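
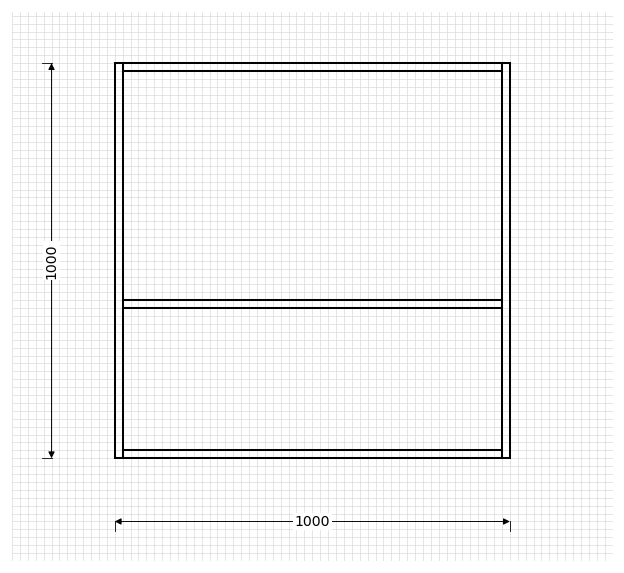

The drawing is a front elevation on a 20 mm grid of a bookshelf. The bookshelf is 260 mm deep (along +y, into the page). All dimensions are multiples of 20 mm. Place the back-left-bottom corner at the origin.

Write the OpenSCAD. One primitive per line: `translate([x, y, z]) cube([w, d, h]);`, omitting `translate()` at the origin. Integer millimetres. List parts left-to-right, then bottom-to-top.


cube([20, 260, 1000]);
translate([20, 0, 0]) cube([960, 260, 20]);
translate([20, 0, 380]) cube([960, 260, 20]);
translate([20, 0, 980]) cube([960, 260, 20]);
translate([980, 0, 0]) cube([20, 260, 1000]);


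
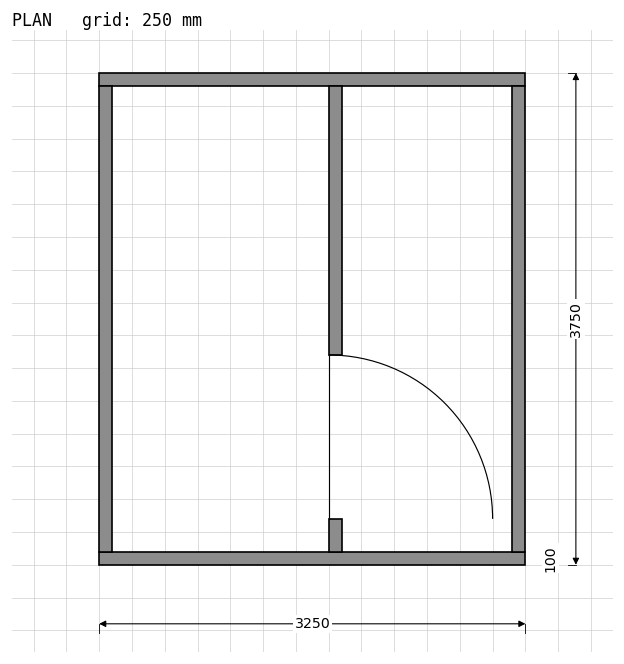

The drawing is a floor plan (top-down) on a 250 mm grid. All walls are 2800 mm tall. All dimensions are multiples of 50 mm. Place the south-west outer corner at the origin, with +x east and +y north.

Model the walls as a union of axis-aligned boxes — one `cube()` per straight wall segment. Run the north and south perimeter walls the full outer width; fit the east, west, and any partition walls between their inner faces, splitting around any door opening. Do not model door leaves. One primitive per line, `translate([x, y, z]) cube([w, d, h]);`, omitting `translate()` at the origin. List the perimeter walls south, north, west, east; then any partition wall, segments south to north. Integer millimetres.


cube([3250, 100, 2800]);
translate([0, 3650, 0]) cube([3250, 100, 2800]);
translate([0, 100, 0]) cube([100, 3550, 2800]);
translate([3150, 100, 0]) cube([100, 3550, 2800]);
translate([1750, 100, 0]) cube([100, 250, 2800]);
translate([1750, 1600, 0]) cube([100, 2050, 2800]);


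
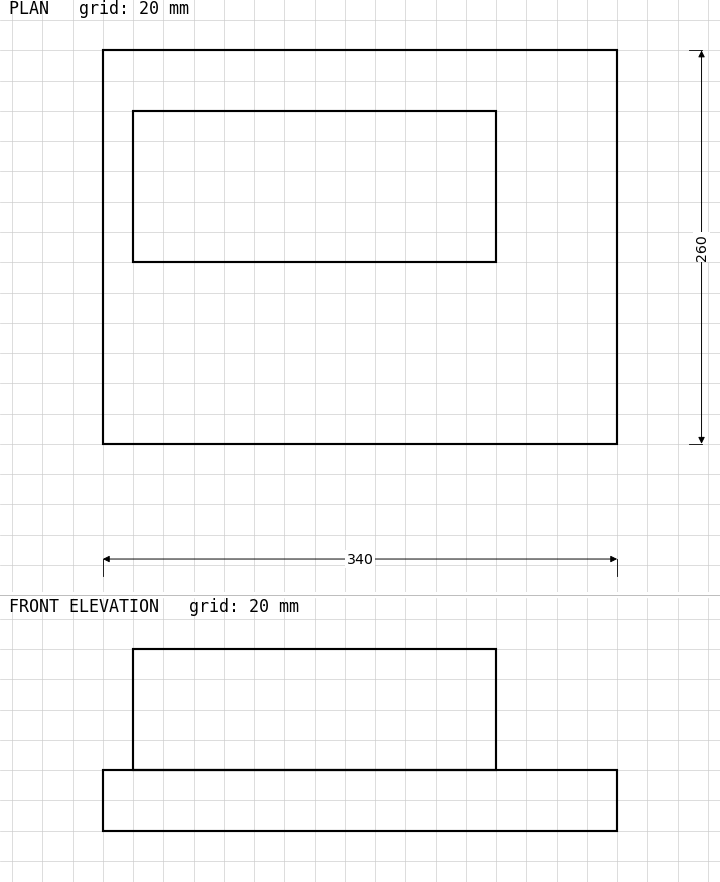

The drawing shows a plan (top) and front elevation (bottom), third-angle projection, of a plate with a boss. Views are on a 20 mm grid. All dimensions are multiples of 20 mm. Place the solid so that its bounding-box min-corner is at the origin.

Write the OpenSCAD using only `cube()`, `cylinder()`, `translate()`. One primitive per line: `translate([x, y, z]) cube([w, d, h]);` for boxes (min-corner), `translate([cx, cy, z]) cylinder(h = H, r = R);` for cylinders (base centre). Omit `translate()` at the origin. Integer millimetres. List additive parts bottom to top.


cube([340, 260, 40]);
translate([20, 120, 40]) cube([240, 100, 80]);


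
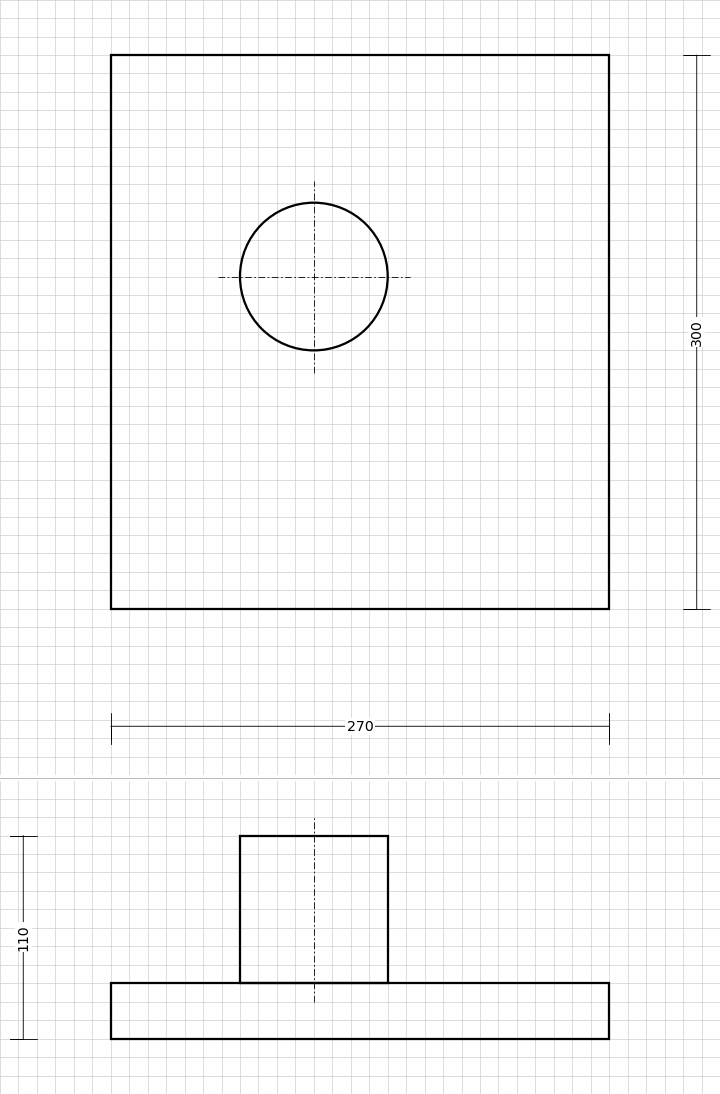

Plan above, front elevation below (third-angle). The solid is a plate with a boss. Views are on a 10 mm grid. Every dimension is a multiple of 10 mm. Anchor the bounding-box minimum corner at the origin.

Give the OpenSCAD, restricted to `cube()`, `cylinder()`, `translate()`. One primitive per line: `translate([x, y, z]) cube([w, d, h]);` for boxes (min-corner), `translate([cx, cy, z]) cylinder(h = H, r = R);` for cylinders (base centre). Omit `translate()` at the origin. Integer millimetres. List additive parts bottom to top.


cube([270, 300, 30]);
translate([110, 180, 30]) cylinder(h = 80, r = 40);


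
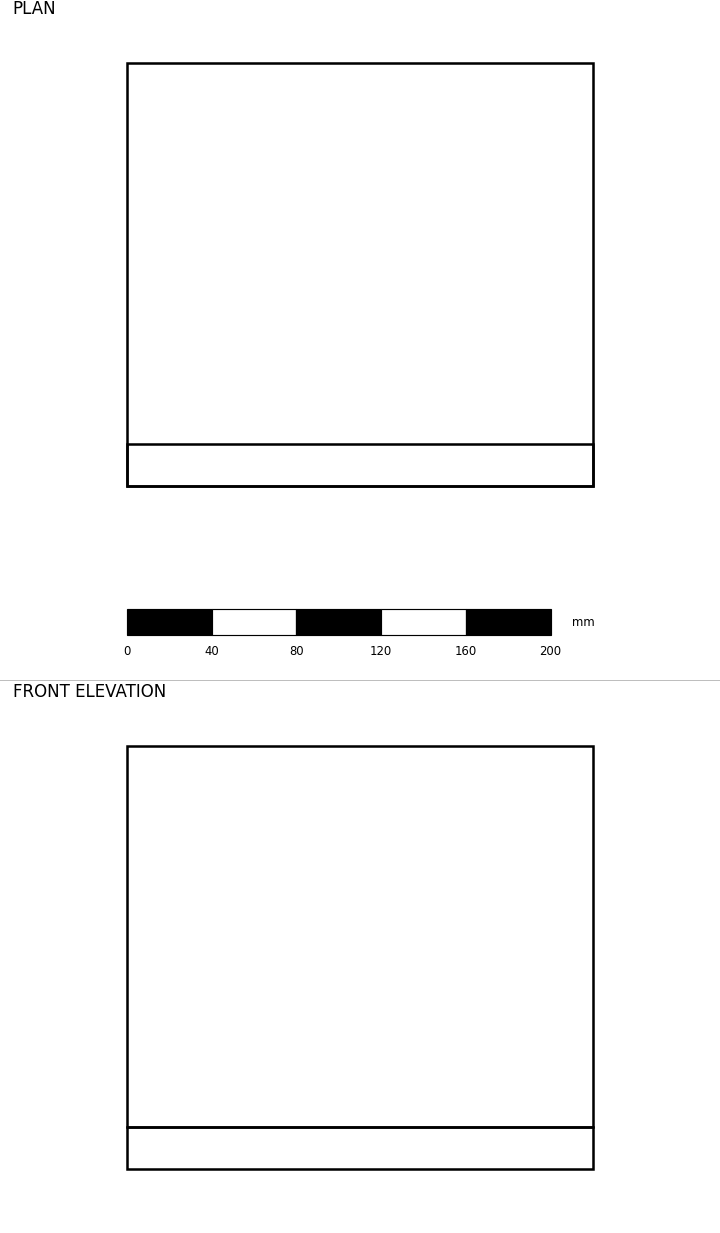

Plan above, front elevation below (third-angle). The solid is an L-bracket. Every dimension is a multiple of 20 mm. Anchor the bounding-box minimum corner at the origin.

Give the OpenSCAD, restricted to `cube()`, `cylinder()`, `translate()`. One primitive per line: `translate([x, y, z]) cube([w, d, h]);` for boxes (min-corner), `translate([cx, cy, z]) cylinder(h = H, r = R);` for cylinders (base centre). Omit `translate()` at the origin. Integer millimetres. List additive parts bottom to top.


cube([220, 200, 20]);
translate([0, 0, 20]) cube([220, 20, 180]);


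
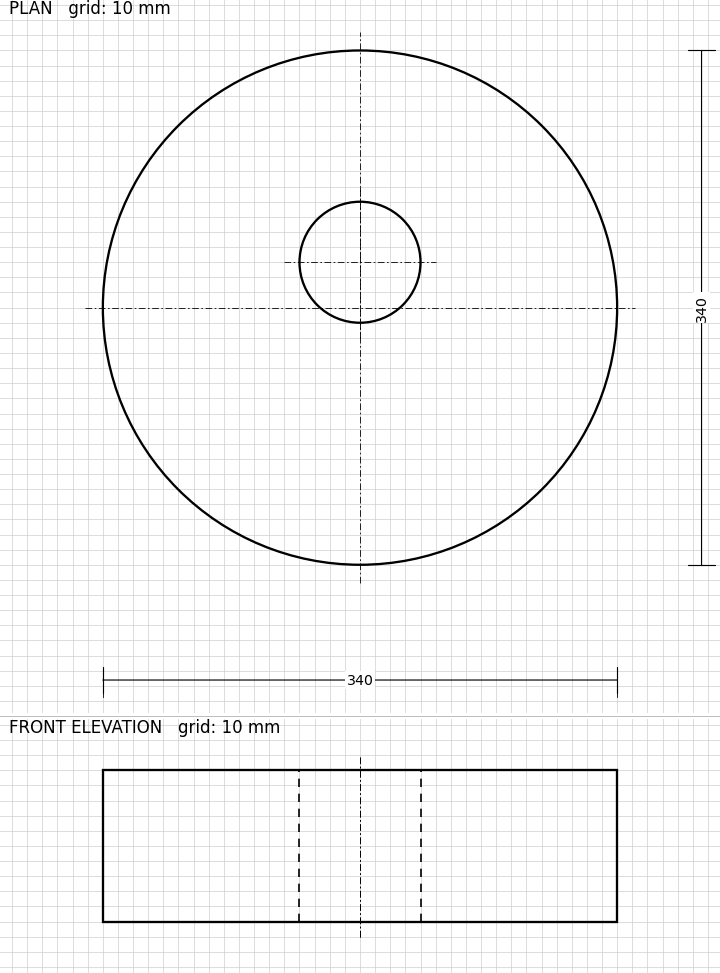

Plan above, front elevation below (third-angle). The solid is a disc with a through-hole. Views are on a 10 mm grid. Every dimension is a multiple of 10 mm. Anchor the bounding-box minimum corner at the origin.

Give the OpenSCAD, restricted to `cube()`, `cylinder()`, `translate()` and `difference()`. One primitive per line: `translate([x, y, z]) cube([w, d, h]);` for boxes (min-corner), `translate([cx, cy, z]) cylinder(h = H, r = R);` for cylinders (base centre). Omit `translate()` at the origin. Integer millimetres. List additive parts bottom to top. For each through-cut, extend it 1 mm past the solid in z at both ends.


difference() {
  translate([170, 170, 0]) cylinder(h = 100, r = 170);
  translate([170, 200, -1]) cylinder(h = 102, r = 40);
}


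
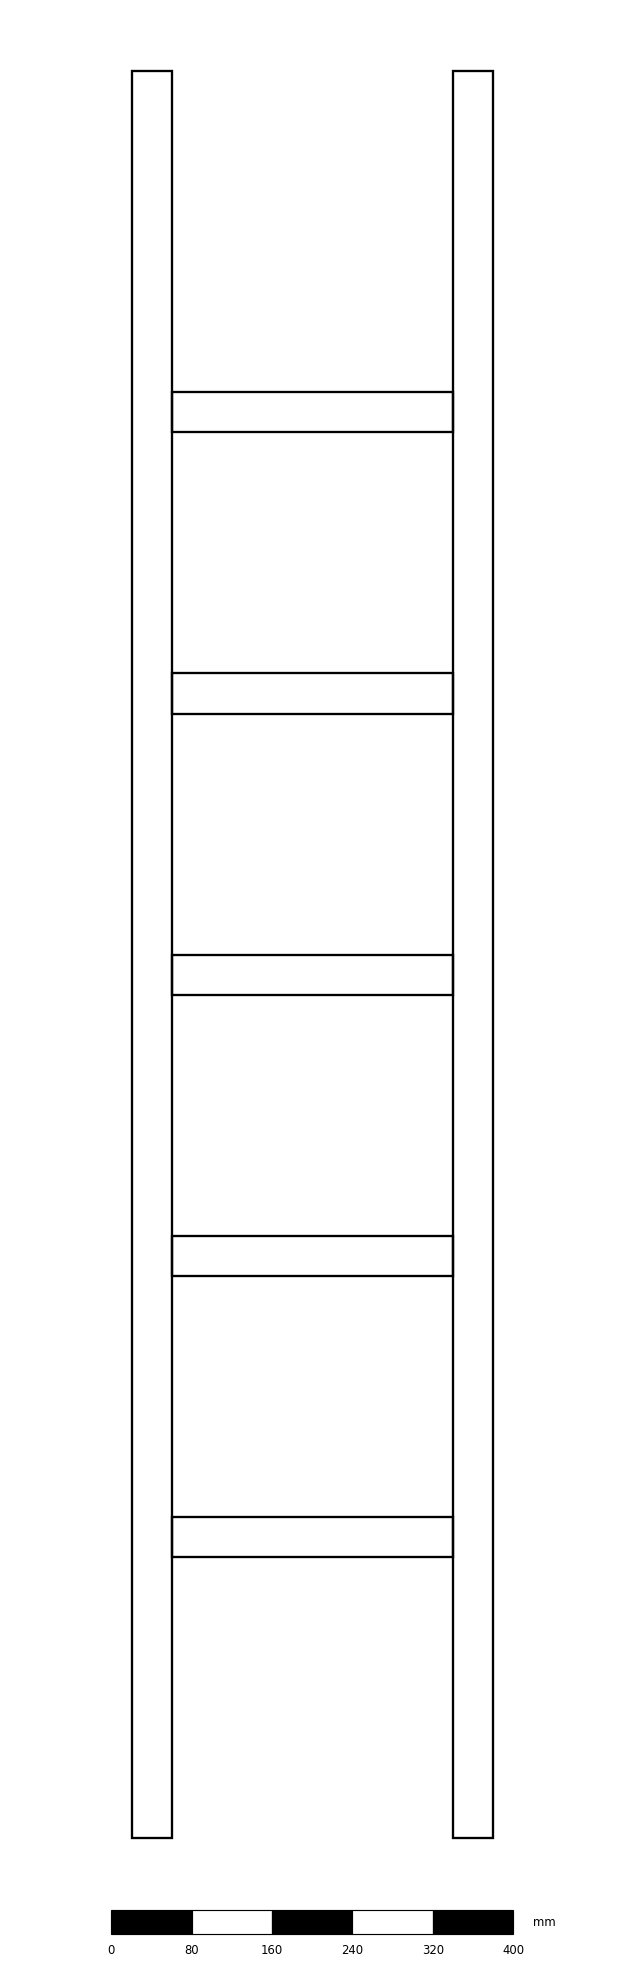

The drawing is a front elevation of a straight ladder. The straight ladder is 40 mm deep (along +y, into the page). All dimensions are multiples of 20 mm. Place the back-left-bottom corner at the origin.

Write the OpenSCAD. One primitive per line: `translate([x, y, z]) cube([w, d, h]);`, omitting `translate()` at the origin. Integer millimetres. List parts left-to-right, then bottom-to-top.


cube([40, 40, 1760]);
translate([40, 0, 280]) cube([280, 40, 40]);
translate([40, 0, 560]) cube([280, 40, 40]);
translate([40, 0, 840]) cube([280, 40, 40]);
translate([40, 0, 1120]) cube([280, 40, 40]);
translate([40, 0, 1400]) cube([280, 40, 40]);
translate([320, 0, 0]) cube([40, 40, 1760]);


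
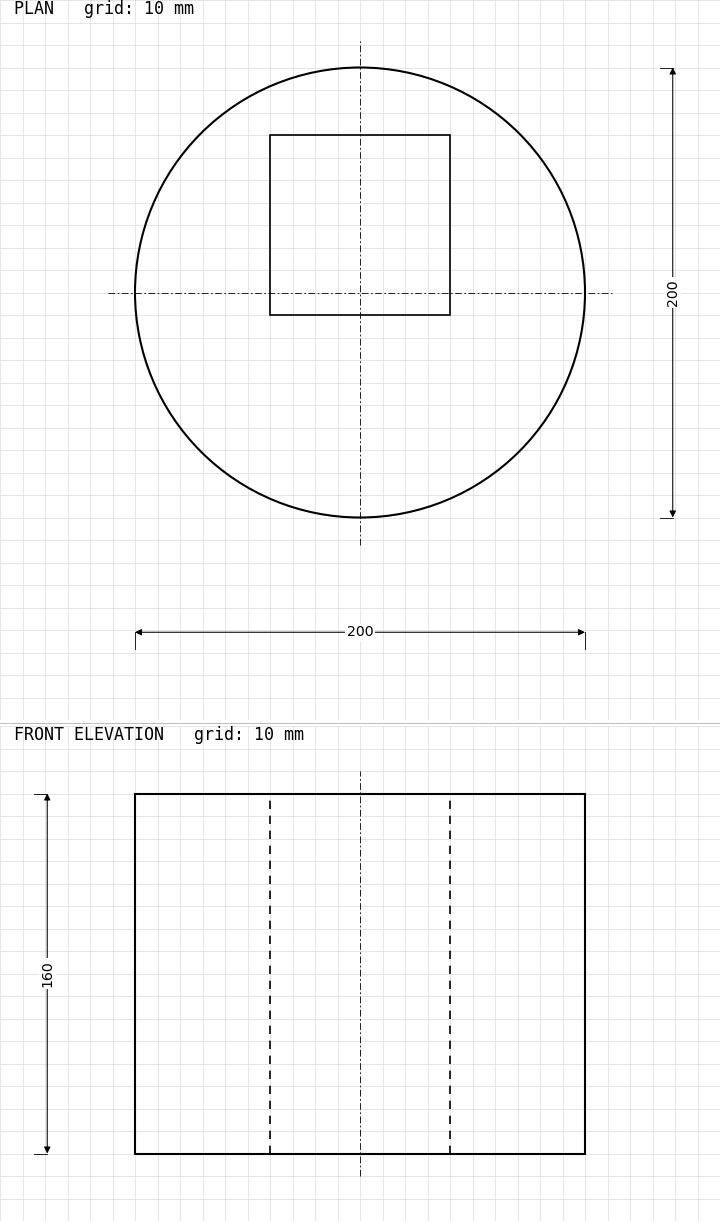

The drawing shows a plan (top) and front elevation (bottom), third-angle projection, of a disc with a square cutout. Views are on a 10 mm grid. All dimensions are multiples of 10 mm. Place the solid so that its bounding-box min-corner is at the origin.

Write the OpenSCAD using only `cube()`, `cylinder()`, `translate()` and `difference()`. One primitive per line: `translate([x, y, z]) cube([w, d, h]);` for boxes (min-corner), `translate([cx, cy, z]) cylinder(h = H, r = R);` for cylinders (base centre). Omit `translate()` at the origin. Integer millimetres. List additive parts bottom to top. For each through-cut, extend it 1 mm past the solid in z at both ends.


difference() {
  translate([100, 100, 0]) cylinder(h = 160, r = 100);
  translate([60, 90, -1]) cube([80, 80, 162]);
}


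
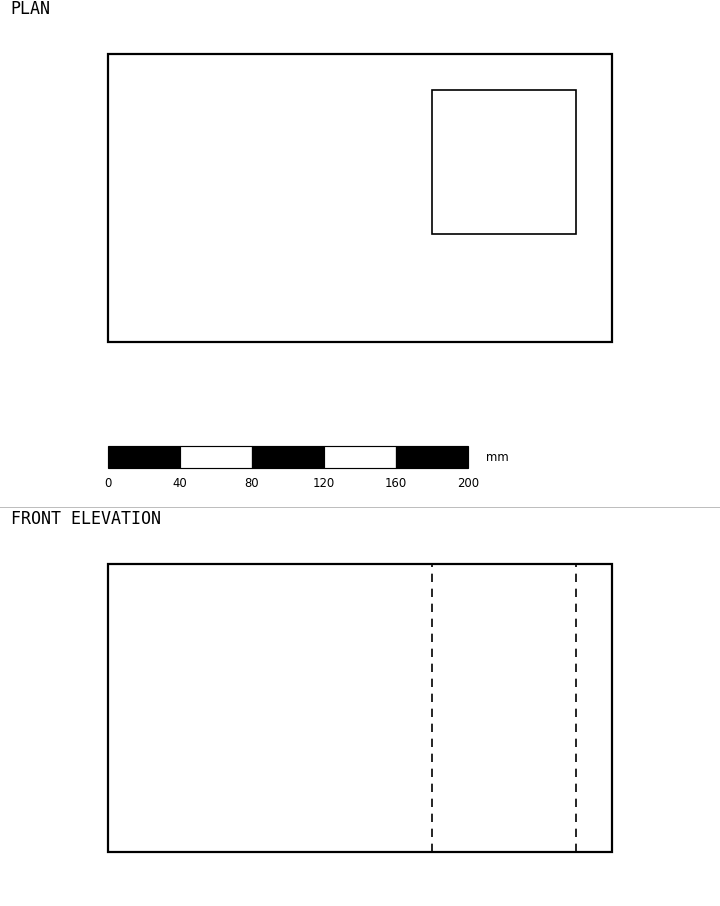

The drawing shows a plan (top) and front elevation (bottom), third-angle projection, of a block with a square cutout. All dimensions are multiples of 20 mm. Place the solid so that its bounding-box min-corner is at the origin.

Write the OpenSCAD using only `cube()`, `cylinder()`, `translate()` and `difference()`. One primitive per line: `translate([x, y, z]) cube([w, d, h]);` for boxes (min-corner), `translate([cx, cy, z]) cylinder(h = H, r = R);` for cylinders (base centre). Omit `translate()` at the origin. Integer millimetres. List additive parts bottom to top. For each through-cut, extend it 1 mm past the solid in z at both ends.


difference() {
  cube([280, 160, 160]);
  translate([180, 60, -1]) cube([80, 80, 162]);
}


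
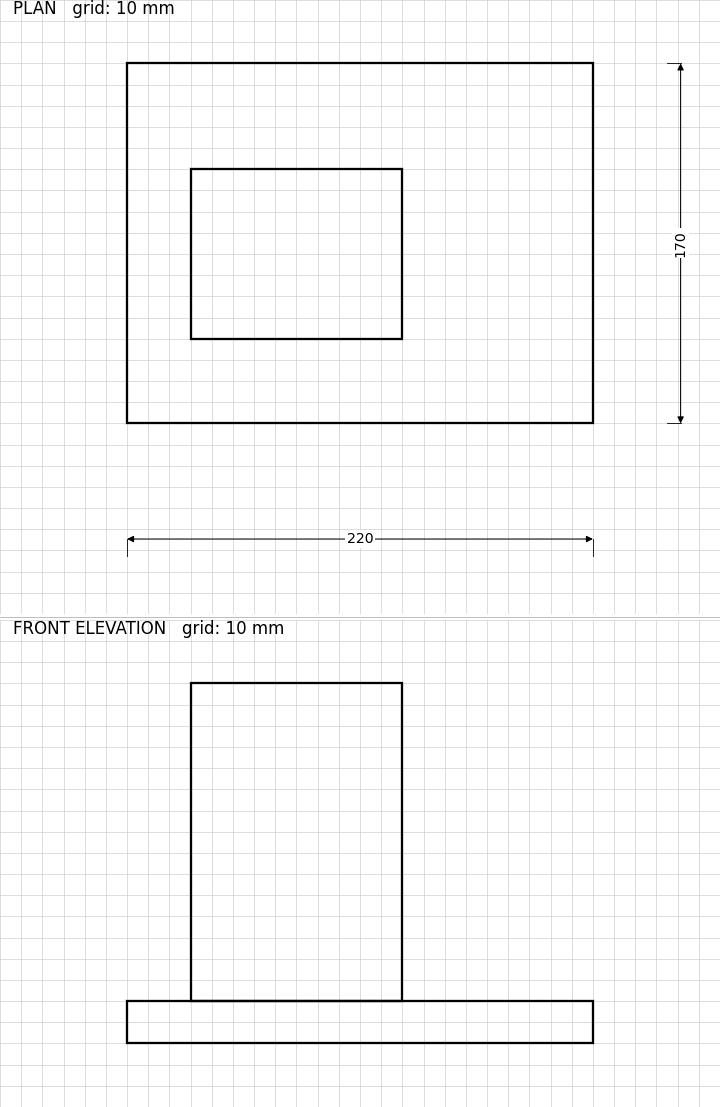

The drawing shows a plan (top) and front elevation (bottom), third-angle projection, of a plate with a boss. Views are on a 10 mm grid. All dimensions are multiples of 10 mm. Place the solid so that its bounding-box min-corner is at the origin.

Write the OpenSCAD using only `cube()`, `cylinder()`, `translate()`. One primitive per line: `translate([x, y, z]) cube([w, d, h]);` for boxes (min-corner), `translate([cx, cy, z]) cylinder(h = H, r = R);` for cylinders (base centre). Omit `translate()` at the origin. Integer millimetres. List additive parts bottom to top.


cube([220, 170, 20]);
translate([30, 40, 20]) cube([100, 80, 150]);


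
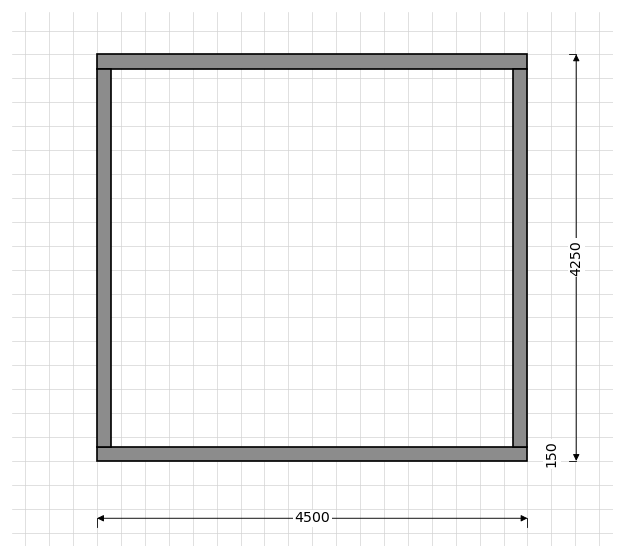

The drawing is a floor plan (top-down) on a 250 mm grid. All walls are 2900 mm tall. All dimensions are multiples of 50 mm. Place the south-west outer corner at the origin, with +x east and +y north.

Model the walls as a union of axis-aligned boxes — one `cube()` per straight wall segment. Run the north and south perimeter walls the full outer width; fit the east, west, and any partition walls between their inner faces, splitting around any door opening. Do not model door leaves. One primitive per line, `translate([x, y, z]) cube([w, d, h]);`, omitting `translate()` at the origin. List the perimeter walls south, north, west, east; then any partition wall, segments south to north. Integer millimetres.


cube([4500, 150, 2900]);
translate([0, 4100, 0]) cube([4500, 150, 2900]);
translate([0, 150, 0]) cube([150, 3950, 2900]);
translate([4350, 150, 0]) cube([150, 3950, 2900]);


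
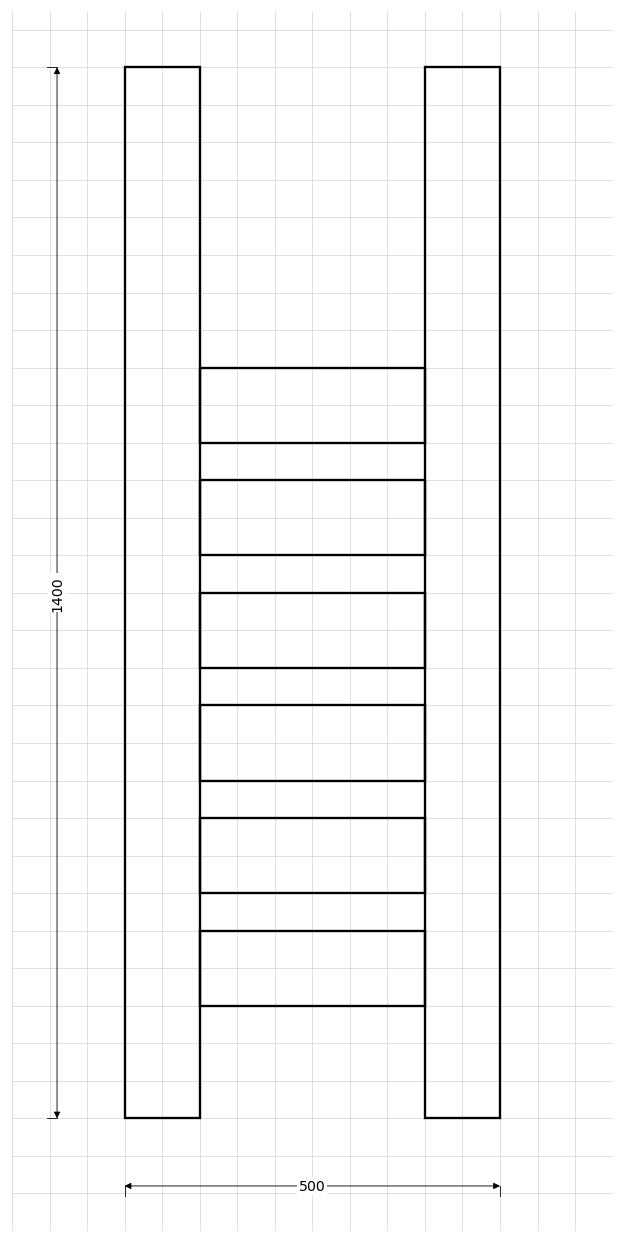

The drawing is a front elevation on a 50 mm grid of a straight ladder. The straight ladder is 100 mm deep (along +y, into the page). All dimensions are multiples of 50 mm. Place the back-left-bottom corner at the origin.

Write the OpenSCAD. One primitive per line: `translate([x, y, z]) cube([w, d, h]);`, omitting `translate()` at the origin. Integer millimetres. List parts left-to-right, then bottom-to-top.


cube([100, 100, 1400]);
translate([100, 0, 150]) cube([300, 100, 100]);
translate([100, 0, 300]) cube([300, 100, 100]);
translate([100, 0, 450]) cube([300, 100, 100]);
translate([100, 0, 600]) cube([300, 100, 100]);
translate([100, 0, 750]) cube([300, 100, 100]);
translate([100, 0, 900]) cube([300, 100, 100]);
translate([400, 0, 0]) cube([100, 100, 1400]);


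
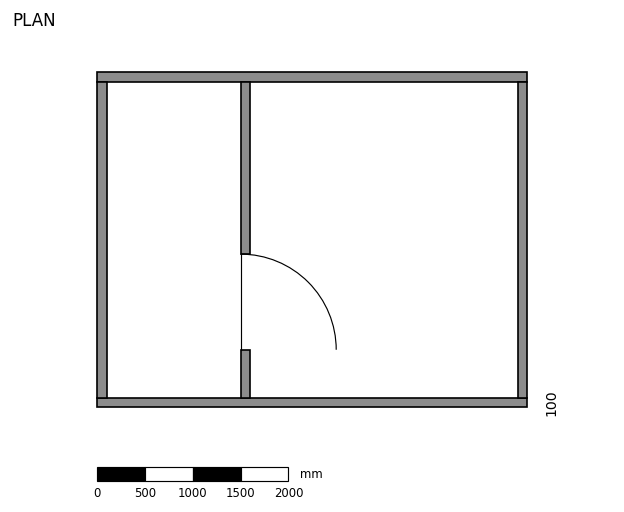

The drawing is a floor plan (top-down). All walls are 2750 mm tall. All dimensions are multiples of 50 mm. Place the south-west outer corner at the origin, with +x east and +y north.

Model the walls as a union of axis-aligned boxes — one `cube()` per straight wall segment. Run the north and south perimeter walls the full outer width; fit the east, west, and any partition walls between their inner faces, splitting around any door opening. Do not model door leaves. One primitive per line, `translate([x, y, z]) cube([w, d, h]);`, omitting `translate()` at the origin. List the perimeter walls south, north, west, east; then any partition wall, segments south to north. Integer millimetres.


cube([4500, 100, 2750]);
translate([0, 3400, 0]) cube([4500, 100, 2750]);
translate([0, 100, 0]) cube([100, 3300, 2750]);
translate([4400, 100, 0]) cube([100, 3300, 2750]);
translate([1500, 100, 0]) cube([100, 500, 2750]);
translate([1500, 1600, 0]) cube([100, 1800, 2750]);


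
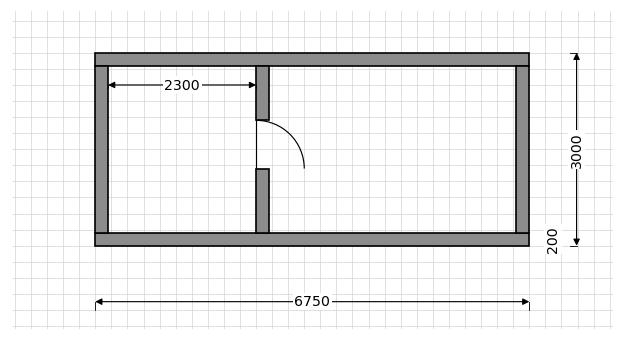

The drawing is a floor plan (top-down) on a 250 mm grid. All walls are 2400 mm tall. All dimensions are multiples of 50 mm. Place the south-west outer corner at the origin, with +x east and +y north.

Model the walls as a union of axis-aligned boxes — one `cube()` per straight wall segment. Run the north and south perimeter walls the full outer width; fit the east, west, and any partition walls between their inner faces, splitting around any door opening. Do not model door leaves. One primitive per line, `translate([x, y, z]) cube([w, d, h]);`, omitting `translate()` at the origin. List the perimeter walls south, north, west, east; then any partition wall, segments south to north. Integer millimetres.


cube([6750, 200, 2400]);
translate([0, 2800, 0]) cube([6750, 200, 2400]);
translate([0, 200, 0]) cube([200, 2600, 2400]);
translate([6550, 200, 0]) cube([200, 2600, 2400]);
translate([2500, 200, 0]) cube([200, 1000, 2400]);
translate([2500, 1950, 0]) cube([200, 850, 2400]);


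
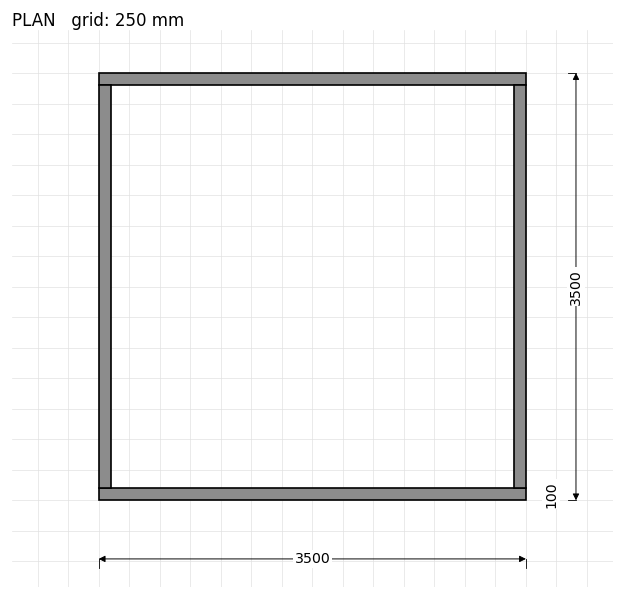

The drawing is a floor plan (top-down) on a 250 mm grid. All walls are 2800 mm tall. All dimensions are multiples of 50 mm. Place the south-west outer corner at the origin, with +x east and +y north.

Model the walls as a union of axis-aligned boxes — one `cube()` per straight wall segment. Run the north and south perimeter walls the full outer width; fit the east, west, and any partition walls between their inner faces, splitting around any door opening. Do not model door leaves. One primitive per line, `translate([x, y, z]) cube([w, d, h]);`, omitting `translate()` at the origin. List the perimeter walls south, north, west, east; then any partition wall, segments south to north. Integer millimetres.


cube([3500, 100, 2800]);
translate([0, 3400, 0]) cube([3500, 100, 2800]);
translate([0, 100, 0]) cube([100, 3300, 2800]);
translate([3400, 100, 0]) cube([100, 3300, 2800]);


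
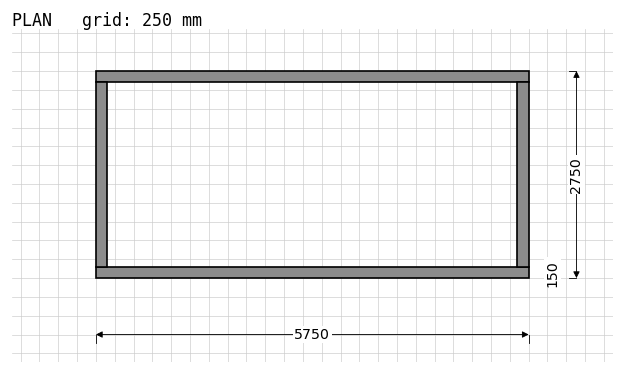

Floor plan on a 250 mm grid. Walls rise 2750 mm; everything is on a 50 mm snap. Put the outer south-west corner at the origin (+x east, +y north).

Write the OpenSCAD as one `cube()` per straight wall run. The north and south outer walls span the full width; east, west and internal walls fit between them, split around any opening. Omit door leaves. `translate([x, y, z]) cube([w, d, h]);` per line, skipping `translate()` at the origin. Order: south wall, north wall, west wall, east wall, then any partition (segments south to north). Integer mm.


cube([5750, 150, 2750]);
translate([0, 2600, 0]) cube([5750, 150, 2750]);
translate([0, 150, 0]) cube([150, 2450, 2750]);
translate([5600, 150, 0]) cube([150, 2450, 2750]);


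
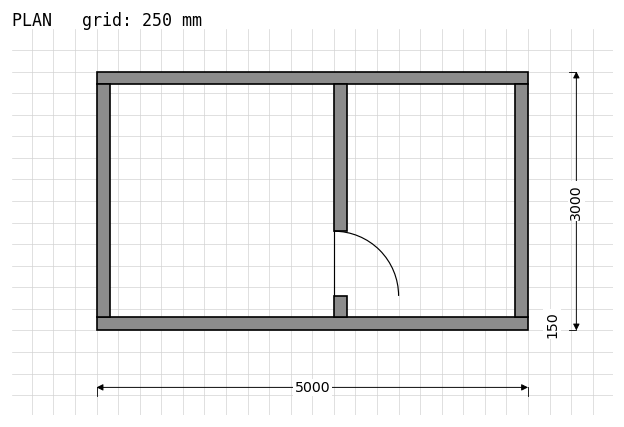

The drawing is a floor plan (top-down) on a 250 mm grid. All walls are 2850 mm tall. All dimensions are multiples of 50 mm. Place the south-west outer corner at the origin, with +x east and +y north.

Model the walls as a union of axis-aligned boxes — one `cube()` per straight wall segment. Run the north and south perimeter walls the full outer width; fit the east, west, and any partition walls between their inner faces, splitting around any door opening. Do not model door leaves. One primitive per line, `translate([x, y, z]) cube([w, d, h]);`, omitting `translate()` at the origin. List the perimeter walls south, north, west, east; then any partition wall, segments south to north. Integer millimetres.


cube([5000, 150, 2850]);
translate([0, 2850, 0]) cube([5000, 150, 2850]);
translate([0, 150, 0]) cube([150, 2700, 2850]);
translate([4850, 150, 0]) cube([150, 2700, 2850]);
translate([2750, 150, 0]) cube([150, 250, 2850]);
translate([2750, 1150, 0]) cube([150, 1700, 2850]);


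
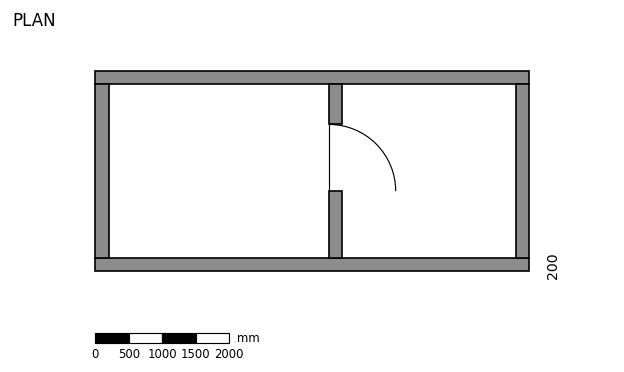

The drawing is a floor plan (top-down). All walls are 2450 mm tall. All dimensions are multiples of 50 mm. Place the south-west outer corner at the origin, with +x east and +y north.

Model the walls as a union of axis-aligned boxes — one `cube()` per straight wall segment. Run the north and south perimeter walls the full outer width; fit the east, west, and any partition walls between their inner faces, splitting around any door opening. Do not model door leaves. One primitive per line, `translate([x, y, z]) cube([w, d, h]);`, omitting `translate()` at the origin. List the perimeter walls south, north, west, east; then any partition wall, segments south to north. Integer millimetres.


cube([6500, 200, 2450]);
translate([0, 2800, 0]) cube([6500, 200, 2450]);
translate([0, 200, 0]) cube([200, 2600, 2450]);
translate([6300, 200, 0]) cube([200, 2600, 2450]);
translate([3500, 200, 0]) cube([200, 1000, 2450]);
translate([3500, 2200, 0]) cube([200, 600, 2450]);


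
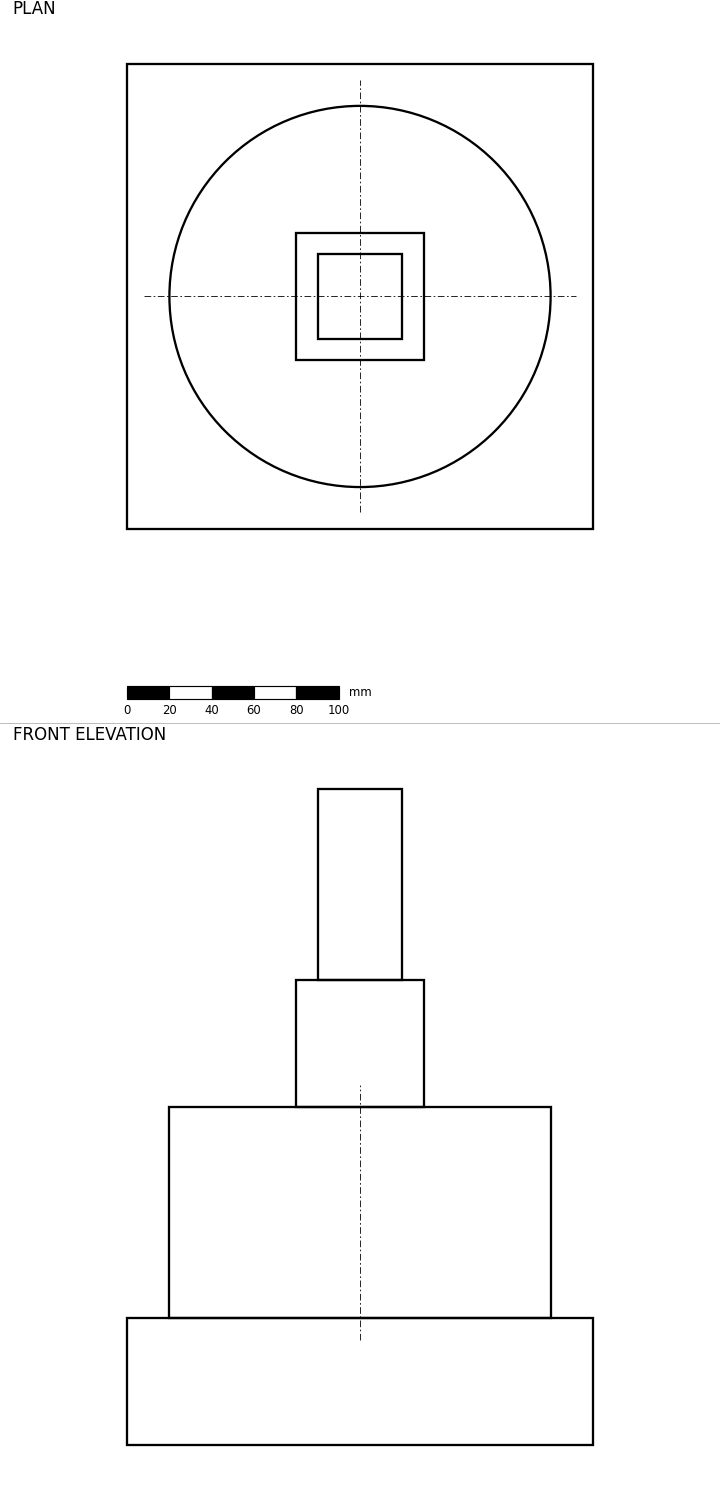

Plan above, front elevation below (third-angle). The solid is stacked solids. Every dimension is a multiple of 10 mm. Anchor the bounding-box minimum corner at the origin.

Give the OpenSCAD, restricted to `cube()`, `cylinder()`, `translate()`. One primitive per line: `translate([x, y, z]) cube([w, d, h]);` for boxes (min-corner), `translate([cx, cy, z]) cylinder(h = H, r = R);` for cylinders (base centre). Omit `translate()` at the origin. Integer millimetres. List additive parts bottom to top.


cube([220, 220, 60]);
translate([110, 110, 60]) cylinder(h = 100, r = 90);
translate([80, 80, 160]) cube([60, 60, 60]);
translate([90, 90, 220]) cube([40, 40, 90]);


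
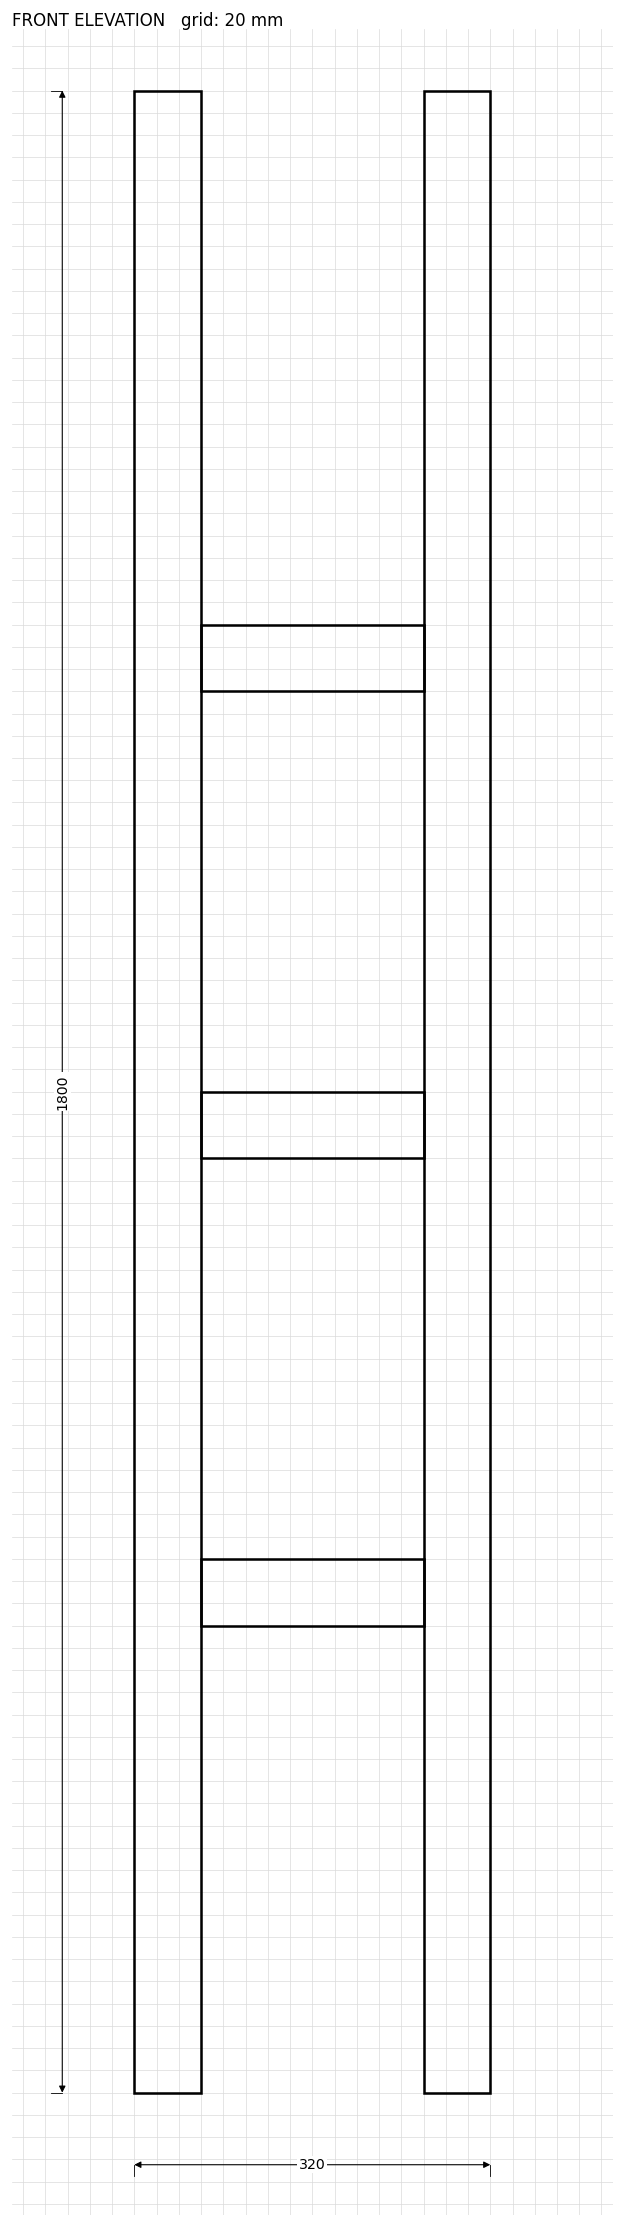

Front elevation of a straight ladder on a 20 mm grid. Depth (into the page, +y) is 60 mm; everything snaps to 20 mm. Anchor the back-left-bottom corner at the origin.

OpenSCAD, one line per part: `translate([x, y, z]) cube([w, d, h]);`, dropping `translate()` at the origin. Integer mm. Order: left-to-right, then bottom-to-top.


cube([60, 60, 1800]);
translate([60, 0, 420]) cube([200, 60, 60]);
translate([60, 0, 840]) cube([200, 60, 60]);
translate([60, 0, 1260]) cube([200, 60, 60]);
translate([260, 0, 0]) cube([60, 60, 1800]);


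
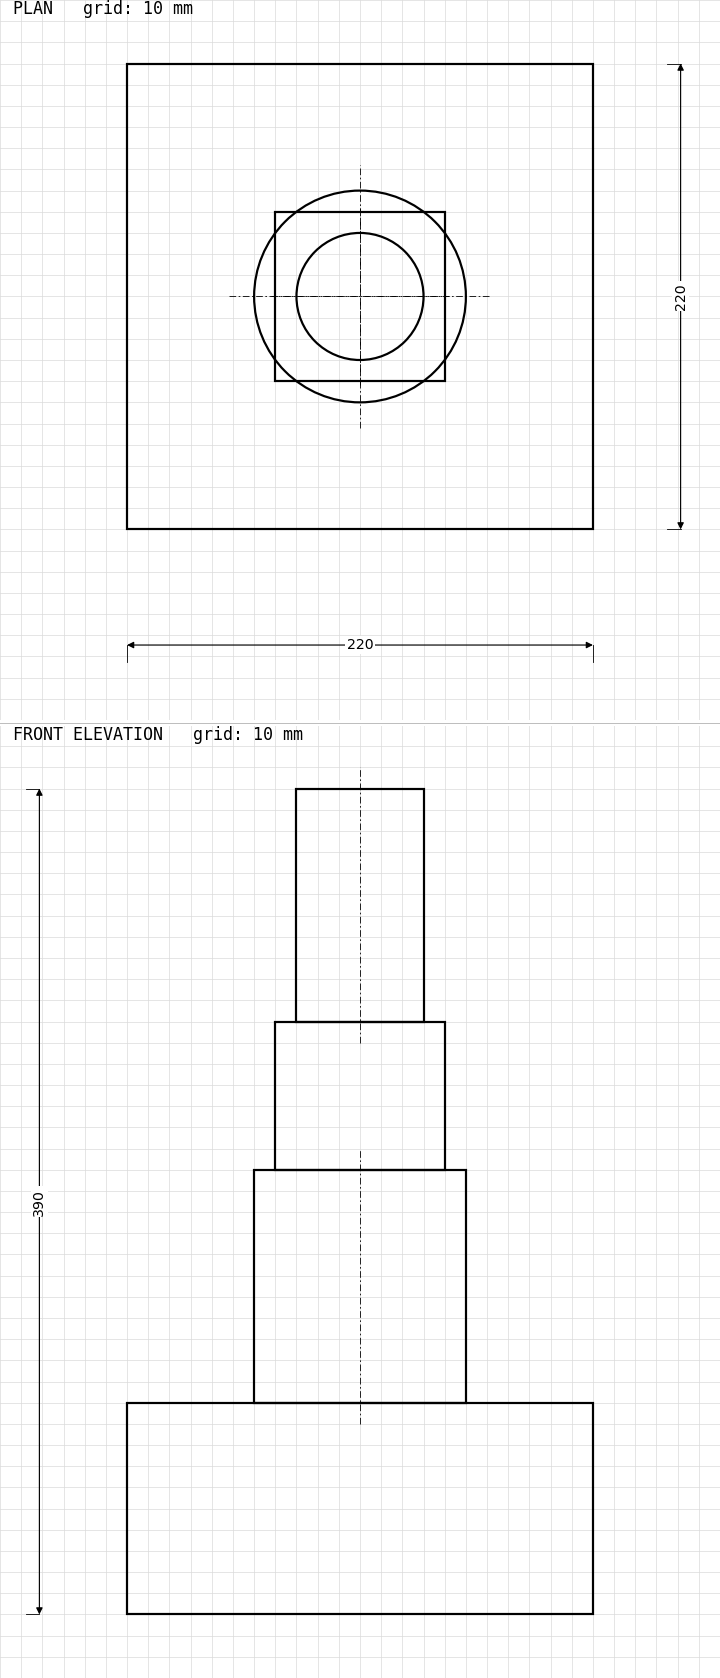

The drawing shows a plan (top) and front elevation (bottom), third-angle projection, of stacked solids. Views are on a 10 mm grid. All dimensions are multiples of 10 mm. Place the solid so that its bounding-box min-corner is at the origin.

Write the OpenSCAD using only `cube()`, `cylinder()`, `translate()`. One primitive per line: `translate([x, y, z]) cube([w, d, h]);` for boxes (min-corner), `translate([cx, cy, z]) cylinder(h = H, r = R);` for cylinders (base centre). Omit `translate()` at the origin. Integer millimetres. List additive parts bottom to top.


cube([220, 220, 100]);
translate([110, 110, 100]) cylinder(h = 110, r = 50);
translate([70, 70, 210]) cube([80, 80, 70]);
translate([110, 110, 280]) cylinder(h = 110, r = 30);


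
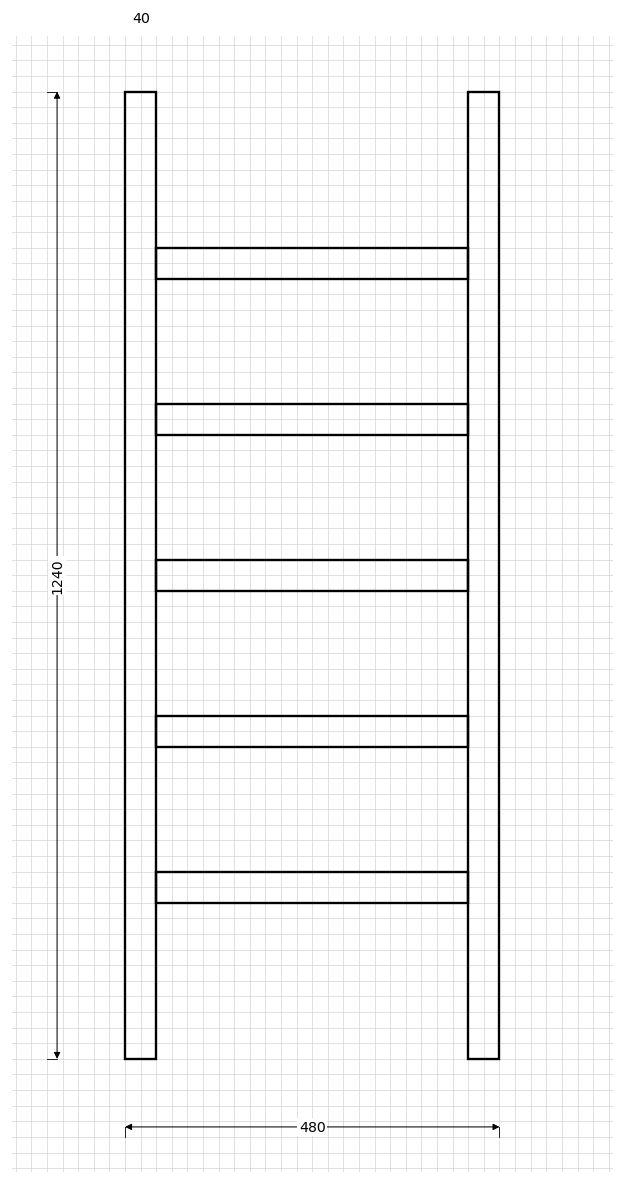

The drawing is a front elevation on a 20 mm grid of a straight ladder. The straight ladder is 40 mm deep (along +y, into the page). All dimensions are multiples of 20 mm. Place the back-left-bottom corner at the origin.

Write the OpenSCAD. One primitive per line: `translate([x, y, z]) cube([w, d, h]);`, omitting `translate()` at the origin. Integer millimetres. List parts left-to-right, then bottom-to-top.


cube([40, 40, 1240]);
translate([40, 0, 200]) cube([400, 40, 40]);
translate([40, 0, 400]) cube([400, 40, 40]);
translate([40, 0, 600]) cube([400, 40, 40]);
translate([40, 0, 800]) cube([400, 40, 40]);
translate([40, 0, 1000]) cube([400, 40, 40]);
translate([440, 0, 0]) cube([40, 40, 1240]);


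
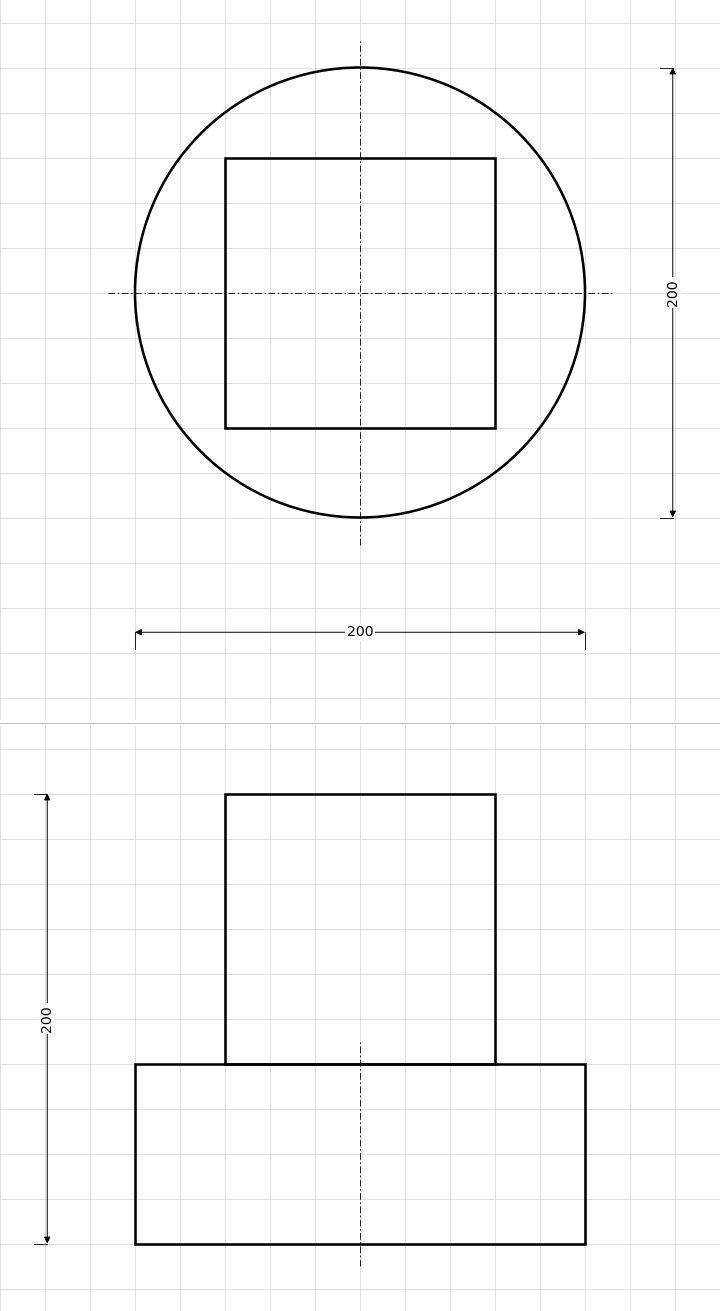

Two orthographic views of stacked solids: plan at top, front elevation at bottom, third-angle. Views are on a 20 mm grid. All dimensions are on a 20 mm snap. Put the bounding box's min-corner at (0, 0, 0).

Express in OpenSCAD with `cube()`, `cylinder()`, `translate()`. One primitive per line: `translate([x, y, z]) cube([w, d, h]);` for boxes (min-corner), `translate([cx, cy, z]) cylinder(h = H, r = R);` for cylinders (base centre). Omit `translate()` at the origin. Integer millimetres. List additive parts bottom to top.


translate([100, 100, 0]) cylinder(h = 80, r = 100);
translate([40, 40, 80]) cube([120, 120, 120]);


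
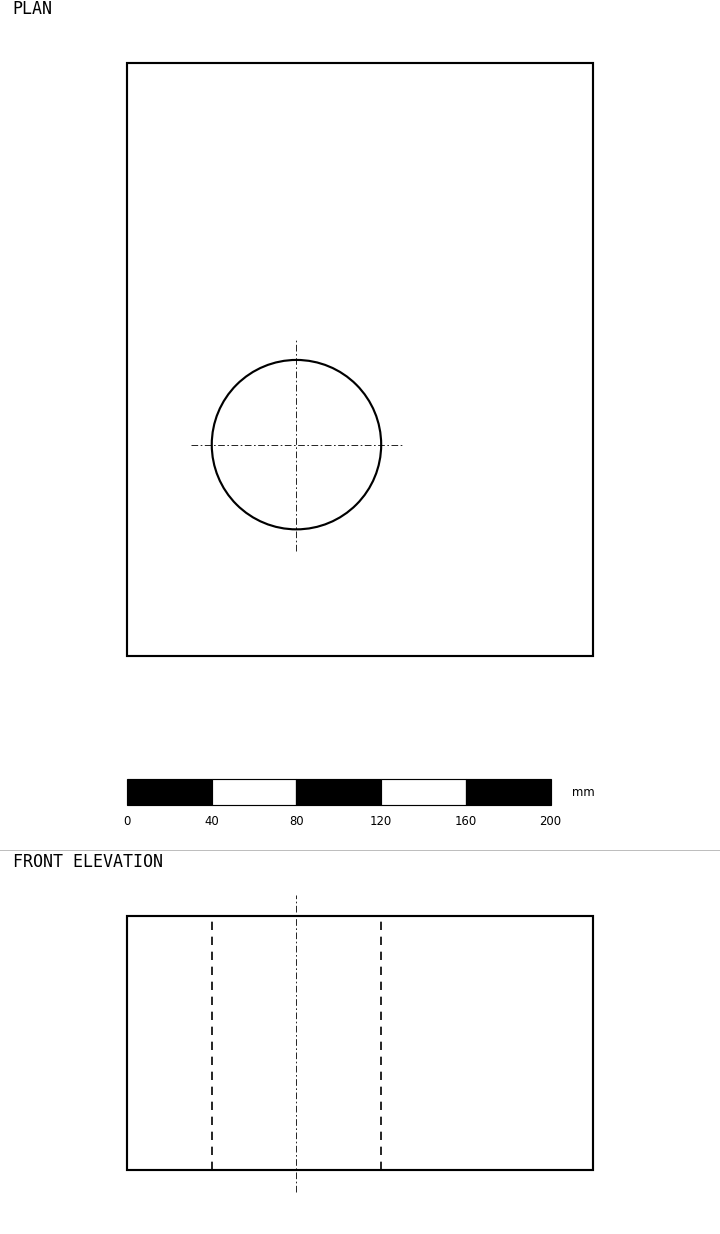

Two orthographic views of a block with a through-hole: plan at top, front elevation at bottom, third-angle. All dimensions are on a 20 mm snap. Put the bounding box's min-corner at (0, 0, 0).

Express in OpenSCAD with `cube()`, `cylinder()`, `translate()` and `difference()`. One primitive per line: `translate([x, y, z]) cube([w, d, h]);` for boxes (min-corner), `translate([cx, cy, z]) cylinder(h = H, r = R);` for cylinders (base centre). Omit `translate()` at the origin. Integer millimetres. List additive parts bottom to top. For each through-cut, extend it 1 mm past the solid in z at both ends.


difference() {
  cube([220, 280, 120]);
  translate([80, 100, -1]) cylinder(h = 122, r = 40);
}


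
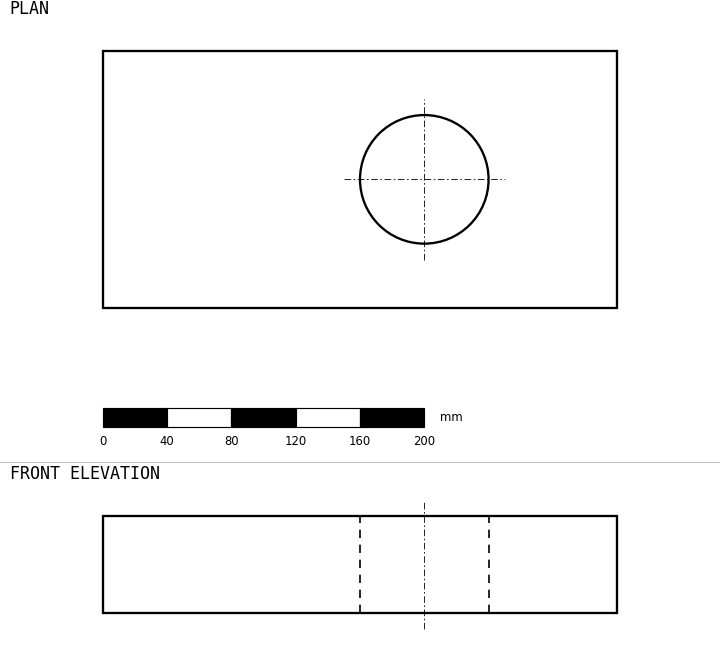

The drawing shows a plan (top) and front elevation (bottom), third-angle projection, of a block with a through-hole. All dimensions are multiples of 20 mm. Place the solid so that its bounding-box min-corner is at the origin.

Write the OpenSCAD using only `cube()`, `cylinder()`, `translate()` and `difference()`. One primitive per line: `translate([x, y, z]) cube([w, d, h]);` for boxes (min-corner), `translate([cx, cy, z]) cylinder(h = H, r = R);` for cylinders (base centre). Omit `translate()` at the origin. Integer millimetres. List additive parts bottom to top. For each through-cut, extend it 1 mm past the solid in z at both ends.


difference() {
  cube([320, 160, 60]);
  translate([200, 80, -1]) cylinder(h = 62, r = 40);
}


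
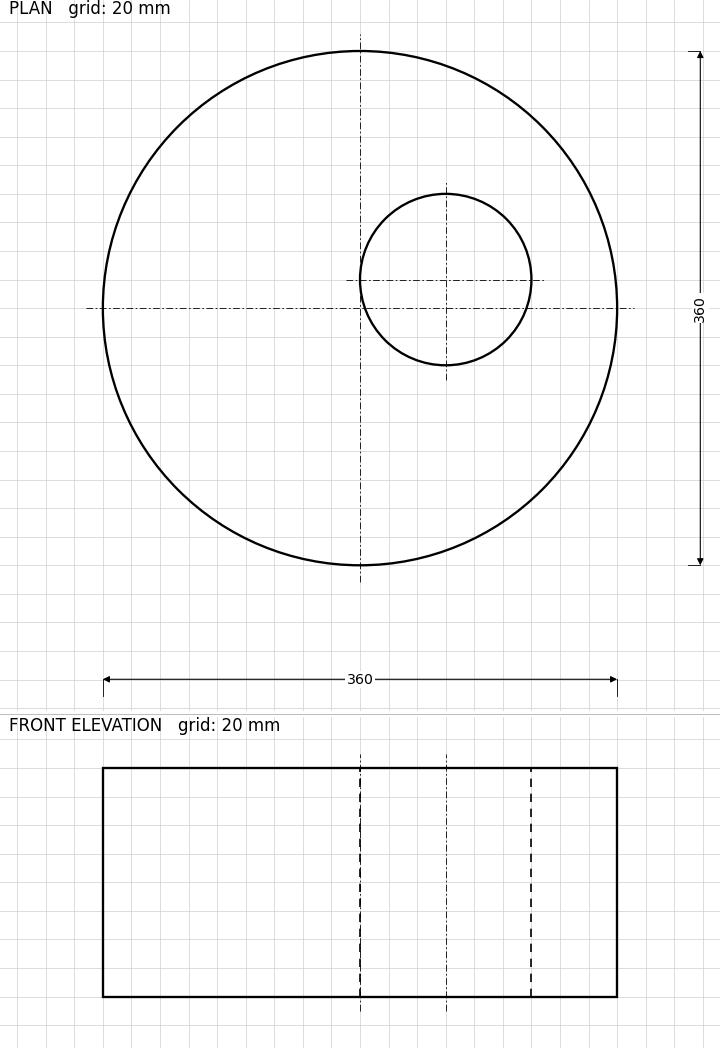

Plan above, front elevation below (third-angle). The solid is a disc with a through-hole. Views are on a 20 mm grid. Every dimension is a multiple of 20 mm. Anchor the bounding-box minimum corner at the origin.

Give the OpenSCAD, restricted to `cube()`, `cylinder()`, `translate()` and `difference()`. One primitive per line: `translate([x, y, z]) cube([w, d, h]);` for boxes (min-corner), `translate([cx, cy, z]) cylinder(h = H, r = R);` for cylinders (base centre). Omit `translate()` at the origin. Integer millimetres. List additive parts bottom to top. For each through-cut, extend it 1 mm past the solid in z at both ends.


difference() {
  translate([180, 180, 0]) cylinder(h = 160, r = 180);
  translate([240, 200, -1]) cylinder(h = 162, r = 60);
}


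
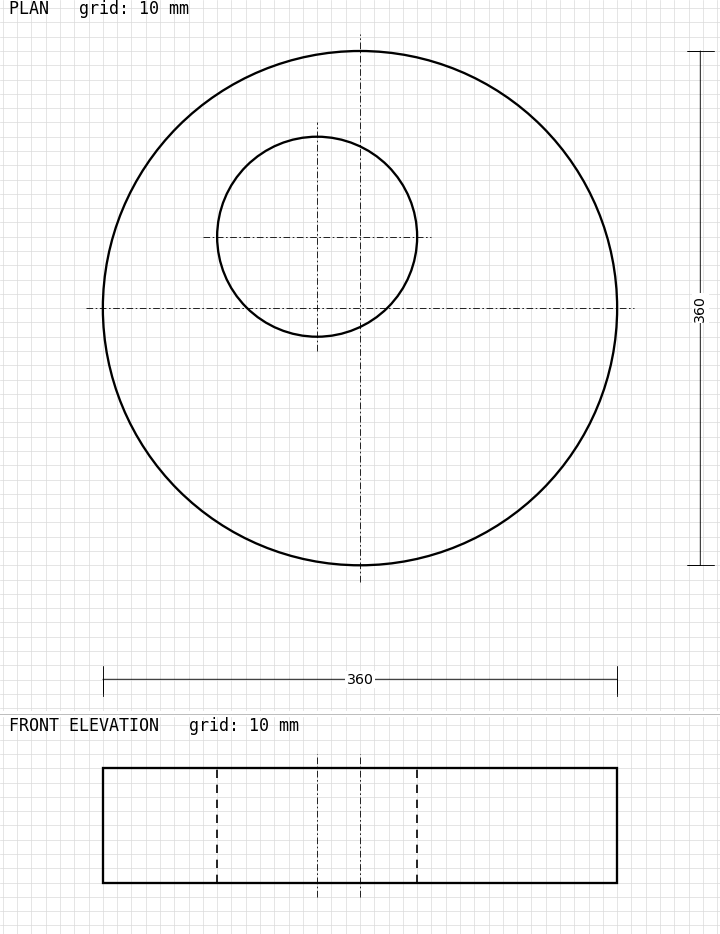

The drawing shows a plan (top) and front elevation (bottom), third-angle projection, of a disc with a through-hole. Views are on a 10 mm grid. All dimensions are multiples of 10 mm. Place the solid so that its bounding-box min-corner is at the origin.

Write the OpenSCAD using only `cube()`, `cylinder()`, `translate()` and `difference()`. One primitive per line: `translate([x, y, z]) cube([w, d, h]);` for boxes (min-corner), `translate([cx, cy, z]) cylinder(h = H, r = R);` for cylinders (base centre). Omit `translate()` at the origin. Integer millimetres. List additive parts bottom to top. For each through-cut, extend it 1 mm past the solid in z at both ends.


difference() {
  translate([180, 180, 0]) cylinder(h = 80, r = 180);
  translate([150, 230, -1]) cylinder(h = 82, r = 70);
}


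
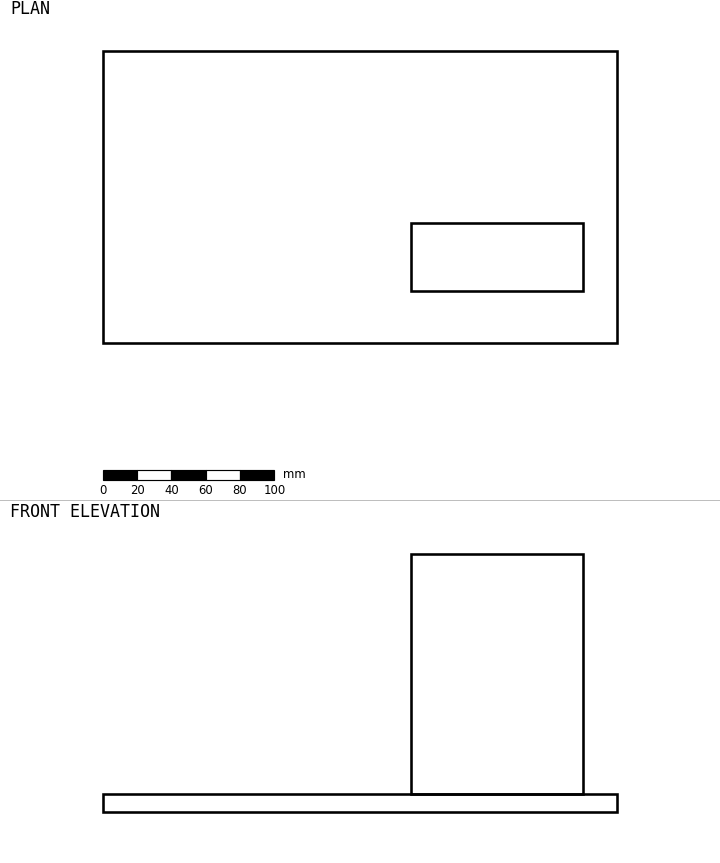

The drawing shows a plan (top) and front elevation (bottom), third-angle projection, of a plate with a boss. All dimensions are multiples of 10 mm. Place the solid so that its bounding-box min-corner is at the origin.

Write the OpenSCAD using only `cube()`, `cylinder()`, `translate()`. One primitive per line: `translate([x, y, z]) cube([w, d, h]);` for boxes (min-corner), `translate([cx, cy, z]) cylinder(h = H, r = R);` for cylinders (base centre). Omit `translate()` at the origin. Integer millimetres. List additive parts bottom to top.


cube([300, 170, 10]);
translate([180, 30, 10]) cube([100, 40, 140]);


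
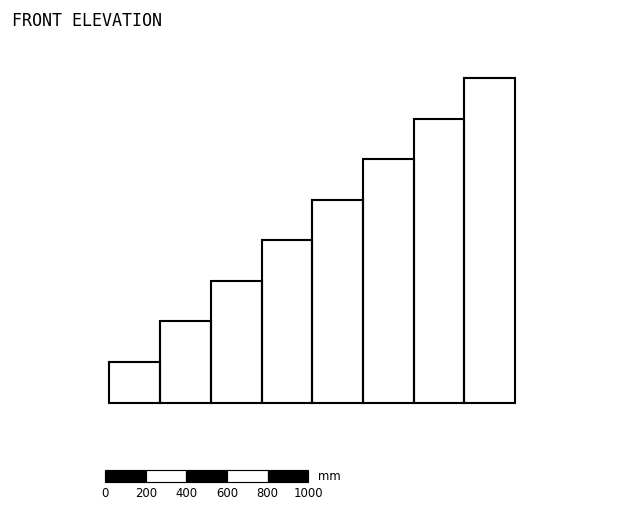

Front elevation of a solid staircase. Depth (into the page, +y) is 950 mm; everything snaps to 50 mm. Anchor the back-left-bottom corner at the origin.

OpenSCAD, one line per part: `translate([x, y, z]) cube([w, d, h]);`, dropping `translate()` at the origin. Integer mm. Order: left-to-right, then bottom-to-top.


cube([250, 950, 200]);
translate([250, 0, 0]) cube([250, 950, 400]);
translate([500, 0, 0]) cube([250, 950, 600]);
translate([750, 0, 0]) cube([250, 950, 800]);
translate([1000, 0, 0]) cube([250, 950, 1000]);
translate([1250, 0, 0]) cube([250, 950, 1200]);
translate([1500, 0, 0]) cube([250, 950, 1400]);
translate([1750, 0, 0]) cube([250, 950, 1600]);


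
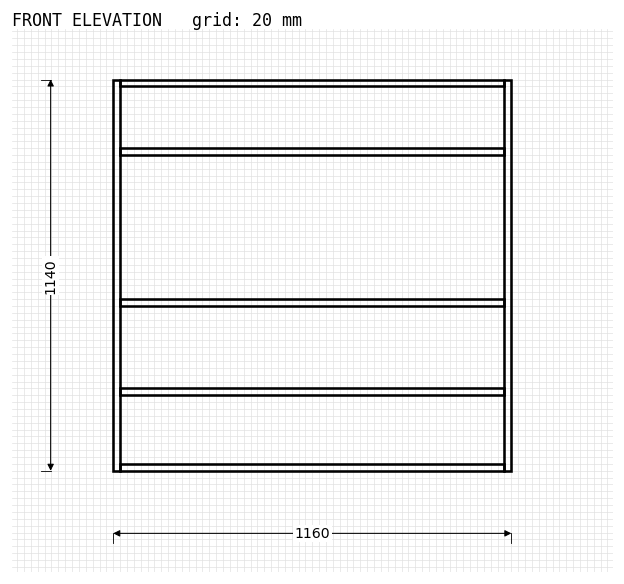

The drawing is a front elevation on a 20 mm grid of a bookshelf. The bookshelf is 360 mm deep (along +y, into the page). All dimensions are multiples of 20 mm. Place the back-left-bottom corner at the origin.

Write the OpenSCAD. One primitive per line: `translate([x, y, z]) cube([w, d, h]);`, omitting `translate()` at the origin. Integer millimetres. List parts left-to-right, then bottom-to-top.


cube([20, 360, 1140]);
translate([20, 0, 0]) cube([1120, 360, 20]);
translate([20, 0, 220]) cube([1120, 360, 20]);
translate([20, 0, 480]) cube([1120, 360, 20]);
translate([20, 0, 920]) cube([1120, 360, 20]);
translate([20, 0, 1120]) cube([1120, 360, 20]);
translate([1140, 0, 0]) cube([20, 360, 1140]);


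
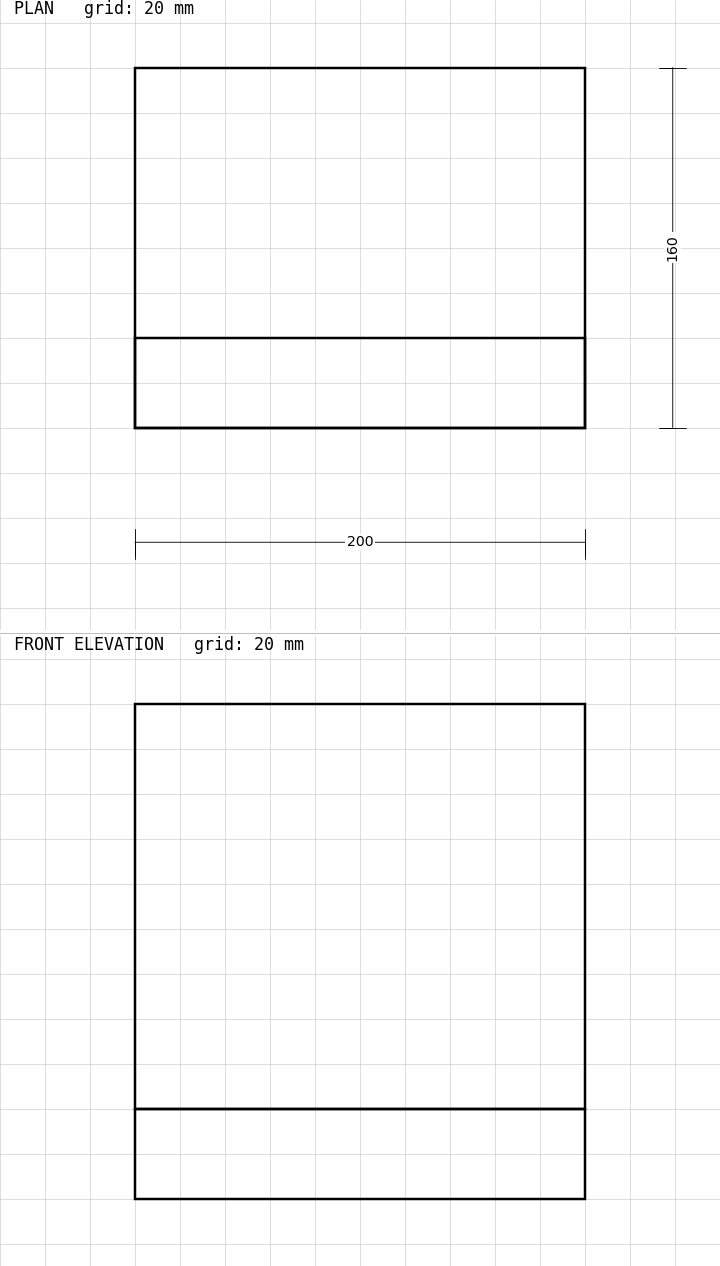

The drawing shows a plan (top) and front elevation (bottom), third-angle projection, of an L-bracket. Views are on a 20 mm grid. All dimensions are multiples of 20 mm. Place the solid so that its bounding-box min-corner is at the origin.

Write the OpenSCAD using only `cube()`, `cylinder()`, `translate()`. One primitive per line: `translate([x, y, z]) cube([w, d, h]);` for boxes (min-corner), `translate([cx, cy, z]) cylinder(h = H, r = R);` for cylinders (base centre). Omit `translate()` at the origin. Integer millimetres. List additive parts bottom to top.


cube([200, 160, 40]);
translate([0, 0, 40]) cube([200, 40, 180]);


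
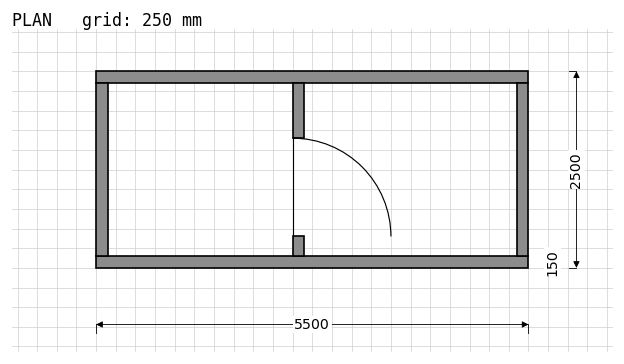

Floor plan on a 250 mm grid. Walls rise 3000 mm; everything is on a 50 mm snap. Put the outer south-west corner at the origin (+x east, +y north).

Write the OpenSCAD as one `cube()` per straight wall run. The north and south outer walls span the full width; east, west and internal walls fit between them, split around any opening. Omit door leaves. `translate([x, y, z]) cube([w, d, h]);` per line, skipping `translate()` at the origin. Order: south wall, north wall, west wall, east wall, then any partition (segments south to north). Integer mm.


cube([5500, 150, 3000]);
translate([0, 2350, 0]) cube([5500, 150, 3000]);
translate([0, 150, 0]) cube([150, 2200, 3000]);
translate([5350, 150, 0]) cube([150, 2200, 3000]);
translate([2500, 150, 0]) cube([150, 250, 3000]);
translate([2500, 1650, 0]) cube([150, 700, 3000]);


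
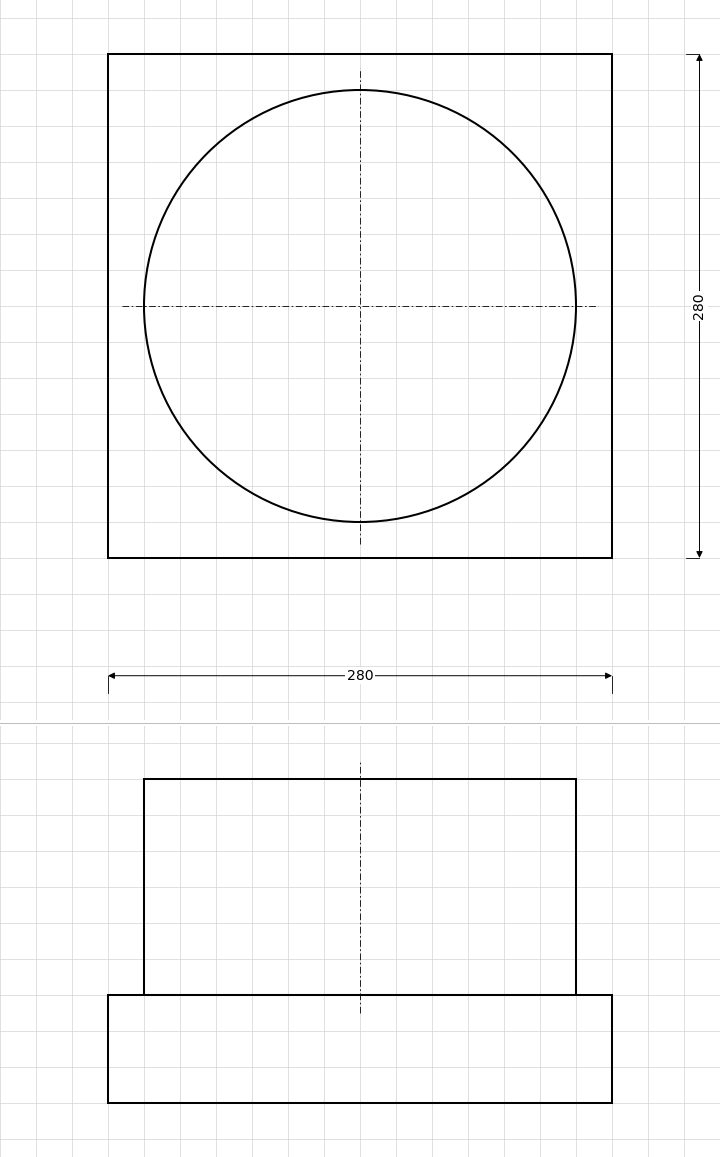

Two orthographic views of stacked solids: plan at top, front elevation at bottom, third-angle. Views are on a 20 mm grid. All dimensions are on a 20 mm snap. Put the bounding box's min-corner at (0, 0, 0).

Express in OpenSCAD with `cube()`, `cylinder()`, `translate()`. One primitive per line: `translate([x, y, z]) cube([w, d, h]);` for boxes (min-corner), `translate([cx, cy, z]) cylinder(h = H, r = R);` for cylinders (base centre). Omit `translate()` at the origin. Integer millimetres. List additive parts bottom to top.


cube([280, 280, 60]);
translate([140, 140, 60]) cylinder(h = 120, r = 120);


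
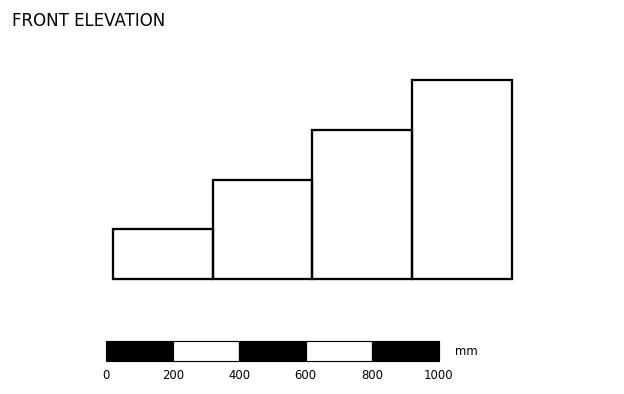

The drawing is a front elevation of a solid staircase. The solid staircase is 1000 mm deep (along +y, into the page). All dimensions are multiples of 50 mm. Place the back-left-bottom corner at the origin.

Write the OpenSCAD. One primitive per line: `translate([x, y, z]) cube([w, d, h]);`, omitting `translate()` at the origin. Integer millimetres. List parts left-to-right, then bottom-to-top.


cube([300, 1000, 150]);
translate([300, 0, 0]) cube([300, 1000, 300]);
translate([600, 0, 0]) cube([300, 1000, 450]);
translate([900, 0, 0]) cube([300, 1000, 600]);


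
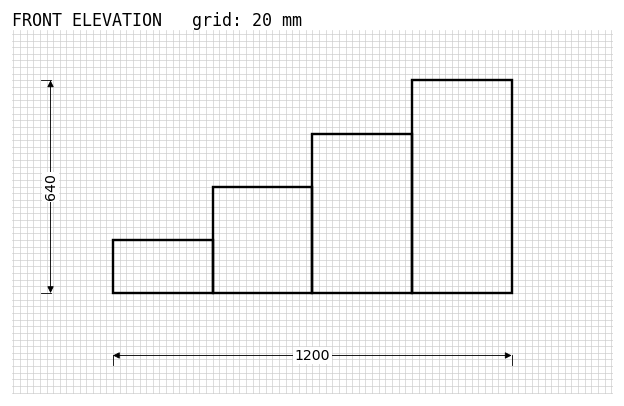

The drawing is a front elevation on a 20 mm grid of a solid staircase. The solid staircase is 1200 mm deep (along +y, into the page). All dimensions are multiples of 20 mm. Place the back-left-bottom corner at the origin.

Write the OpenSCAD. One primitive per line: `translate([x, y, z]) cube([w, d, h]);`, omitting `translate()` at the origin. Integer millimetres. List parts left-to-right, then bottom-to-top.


cube([300, 1200, 160]);
translate([300, 0, 0]) cube([300, 1200, 320]);
translate([600, 0, 0]) cube([300, 1200, 480]);
translate([900, 0, 0]) cube([300, 1200, 640]);
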